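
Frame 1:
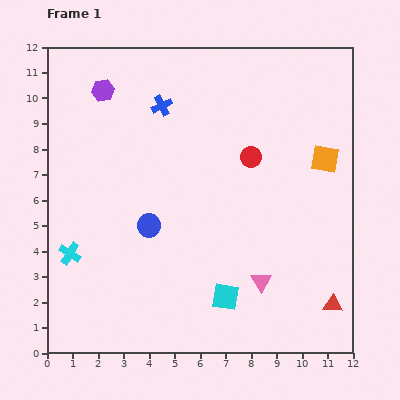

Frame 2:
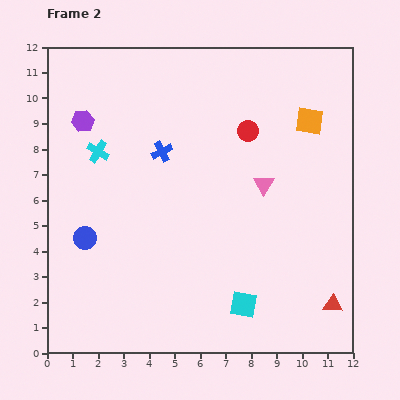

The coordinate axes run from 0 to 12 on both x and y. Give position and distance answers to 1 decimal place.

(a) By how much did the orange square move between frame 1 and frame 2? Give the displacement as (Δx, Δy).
(-0.6, 1.5)

The orange square was at (10.9, 7.6) in frame 1 and (10.3, 9.1) in frame 2.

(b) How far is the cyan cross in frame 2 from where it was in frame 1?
4.1

The cyan cross moved from (0.9, 3.9) to (2.0, 7.9), a distance of √(1.1² + 4.0²) ≈ 4.1.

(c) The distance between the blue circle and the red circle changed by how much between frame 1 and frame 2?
+2.9

Distance in frame 1: 4.8. Distance in frame 2: 7.7.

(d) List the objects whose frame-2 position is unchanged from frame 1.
the red triangle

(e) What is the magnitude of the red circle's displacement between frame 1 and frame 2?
1.0

The red circle moved from (8.0, 7.7) to (7.9, 8.7), a distance of √(0.1² + 1.0²) ≈ 1.0.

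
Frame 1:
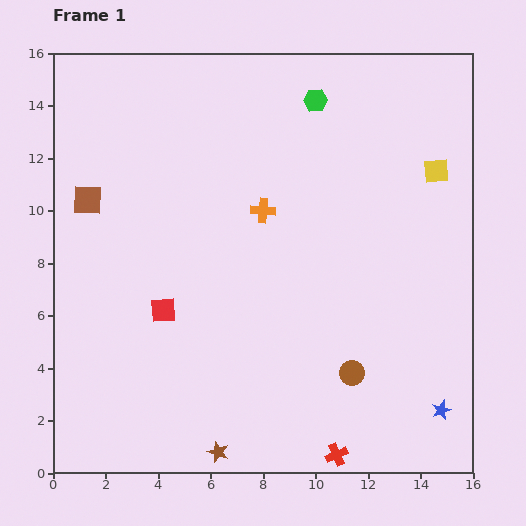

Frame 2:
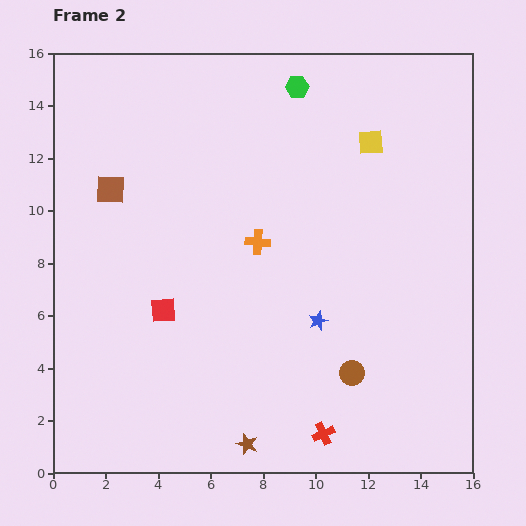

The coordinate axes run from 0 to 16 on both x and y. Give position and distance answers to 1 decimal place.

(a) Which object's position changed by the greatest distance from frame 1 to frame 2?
the blue star

(moved 5.8; next 2.7)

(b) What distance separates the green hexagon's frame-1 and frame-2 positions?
0.9

The green hexagon moved from (10.0, 14.2) to (9.3, 14.7), a distance of √(0.7² + 0.5²) ≈ 0.9.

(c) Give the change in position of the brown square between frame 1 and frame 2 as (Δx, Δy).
(0.9, 0.4)

The brown square was at (1.3, 10.4) in frame 1 and (2.2, 10.8) in frame 2.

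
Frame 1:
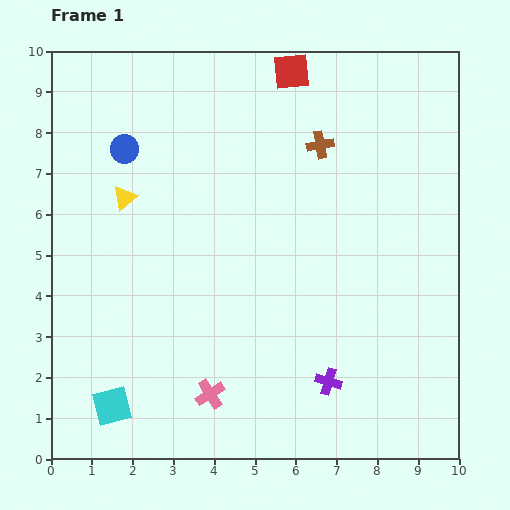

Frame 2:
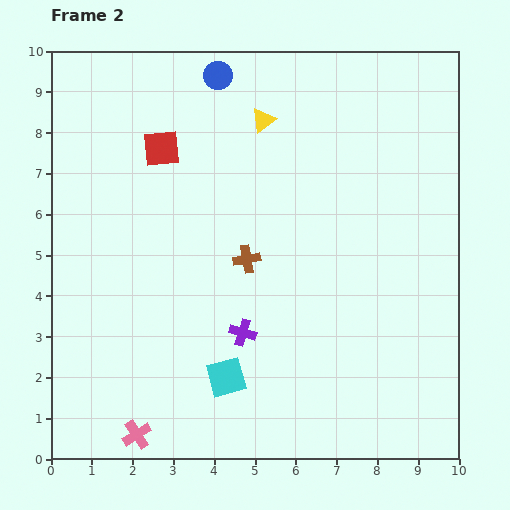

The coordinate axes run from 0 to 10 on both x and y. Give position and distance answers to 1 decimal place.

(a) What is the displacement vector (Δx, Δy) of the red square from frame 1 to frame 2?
(-3.2, -1.9)

The red square was at (5.9, 9.5) in frame 1 and (2.7, 7.6) in frame 2.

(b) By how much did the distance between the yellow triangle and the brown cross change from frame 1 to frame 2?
-1.6

Distance in frame 1: 5.0. Distance in frame 2: 3.4.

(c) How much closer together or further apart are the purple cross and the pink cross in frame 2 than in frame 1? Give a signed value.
+0.7

Distance in frame 1: 2.9. Distance in frame 2: 3.6.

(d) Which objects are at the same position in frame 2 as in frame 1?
none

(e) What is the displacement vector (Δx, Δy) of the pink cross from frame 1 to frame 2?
(-1.8, -1.0)

The pink cross was at (3.9, 1.6) in frame 1 and (2.1, 0.6) in frame 2.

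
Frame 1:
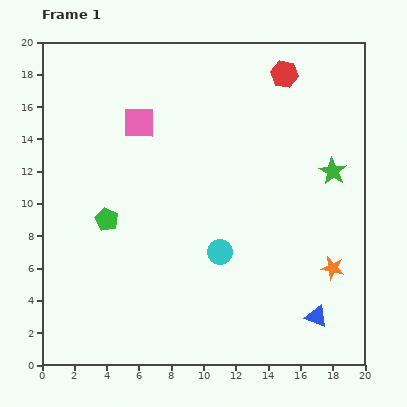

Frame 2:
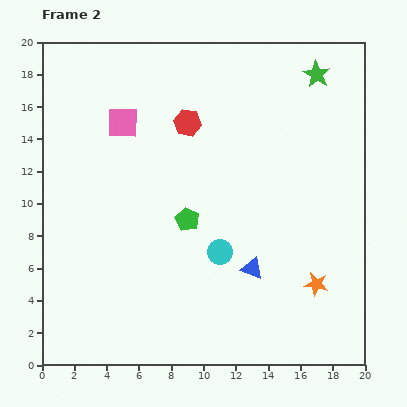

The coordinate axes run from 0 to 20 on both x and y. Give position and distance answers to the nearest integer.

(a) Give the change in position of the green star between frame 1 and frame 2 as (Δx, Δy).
(-1, 6)

The green star was at (18, 12) in frame 1 and (17, 18) in frame 2.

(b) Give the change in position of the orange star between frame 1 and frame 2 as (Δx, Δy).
(-1, -1)

The orange star was at (18, 6) in frame 1 and (17, 5) in frame 2.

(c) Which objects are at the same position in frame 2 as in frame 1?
the cyan circle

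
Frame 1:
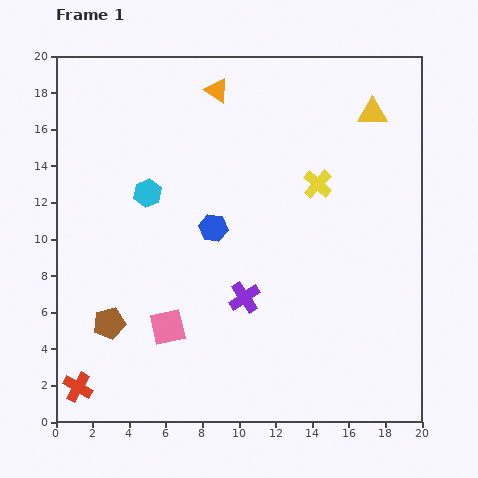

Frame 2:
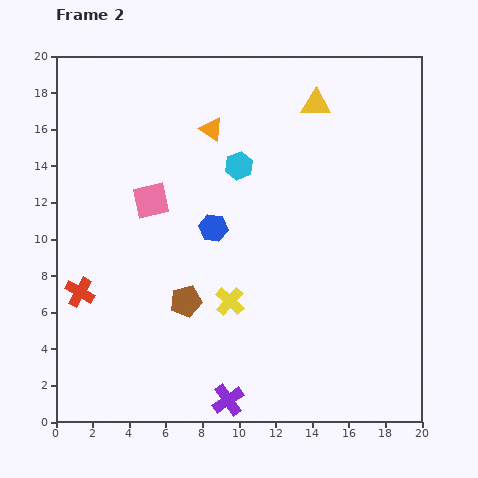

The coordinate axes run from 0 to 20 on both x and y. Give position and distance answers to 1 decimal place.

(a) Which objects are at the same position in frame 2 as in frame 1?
the blue hexagon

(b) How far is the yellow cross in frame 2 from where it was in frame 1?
8.0

The yellow cross moved from (14.3, 13.0) to (9.5, 6.6), a distance of √(4.8² + 6.4²) ≈ 8.0.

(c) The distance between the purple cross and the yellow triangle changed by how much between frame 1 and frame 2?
+4.6

Distance in frame 1: 12.3. Distance in frame 2: 16.9.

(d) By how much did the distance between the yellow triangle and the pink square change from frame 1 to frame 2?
-5.8

Distance in frame 1: 16.2. Distance in frame 2: 10.4.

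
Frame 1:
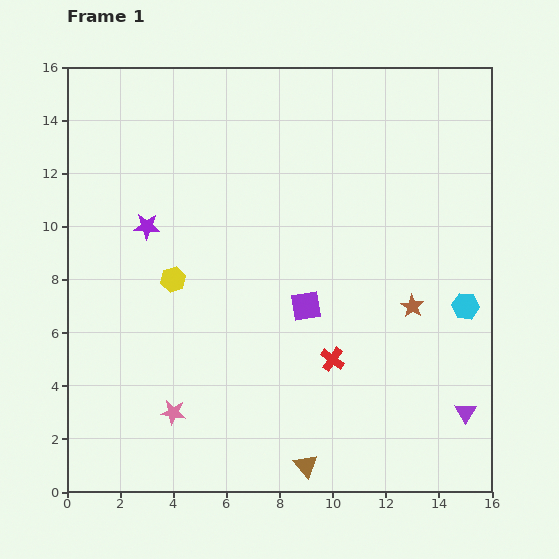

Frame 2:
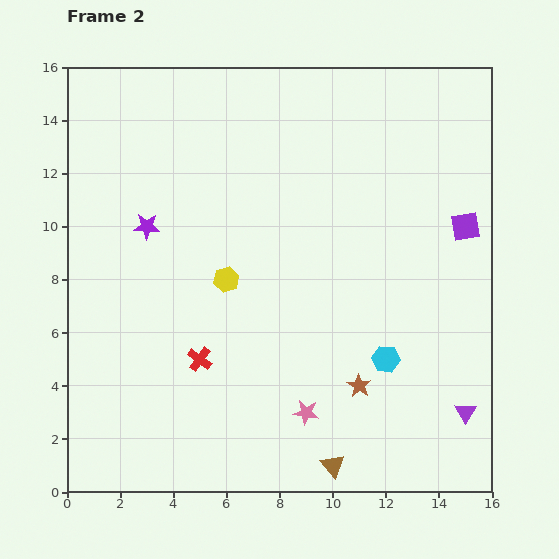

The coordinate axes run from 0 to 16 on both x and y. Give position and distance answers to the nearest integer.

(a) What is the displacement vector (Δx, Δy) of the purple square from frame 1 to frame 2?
(6, 3)

The purple square was at (9, 7) in frame 1 and (15, 10) in frame 2.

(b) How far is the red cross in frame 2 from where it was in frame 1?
5

The red cross moved from (10, 5) to (5, 5), a distance of √(5² + 0²) ≈ 5.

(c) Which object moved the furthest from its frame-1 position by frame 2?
the purple square

(moved 7; next 5)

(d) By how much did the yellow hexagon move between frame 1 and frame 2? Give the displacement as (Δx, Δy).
(2, 0)

The yellow hexagon was at (4, 8) in frame 1 and (6, 8) in frame 2.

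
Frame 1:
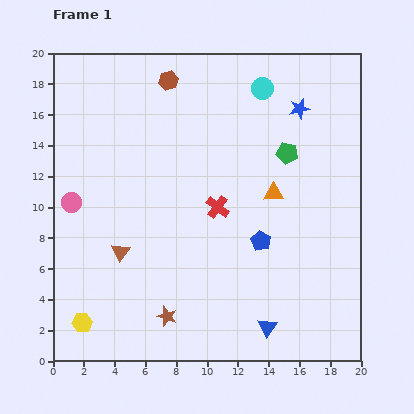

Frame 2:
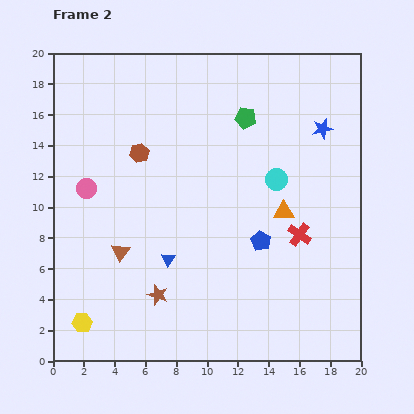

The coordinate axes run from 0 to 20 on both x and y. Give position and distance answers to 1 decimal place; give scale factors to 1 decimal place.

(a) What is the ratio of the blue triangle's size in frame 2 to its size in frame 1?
0.7×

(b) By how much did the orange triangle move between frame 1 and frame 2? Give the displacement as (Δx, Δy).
(0.7, -1.2)

The orange triangle was at (14.3, 10.9) in frame 1 and (15.0, 9.7) in frame 2.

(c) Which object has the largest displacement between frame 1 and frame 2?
the blue triangle

(moved 7.8; next 6.0)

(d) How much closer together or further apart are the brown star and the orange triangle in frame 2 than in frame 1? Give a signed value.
-0.8

Distance in frame 1: 10.6. Distance in frame 2: 9.8.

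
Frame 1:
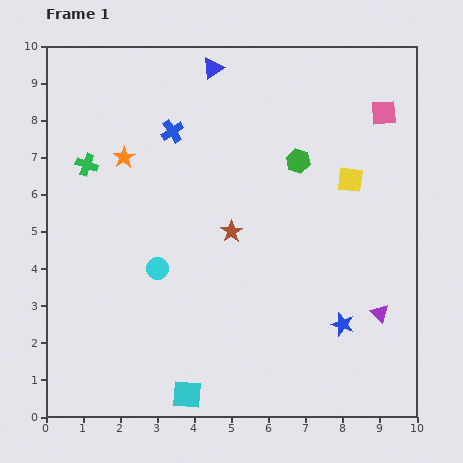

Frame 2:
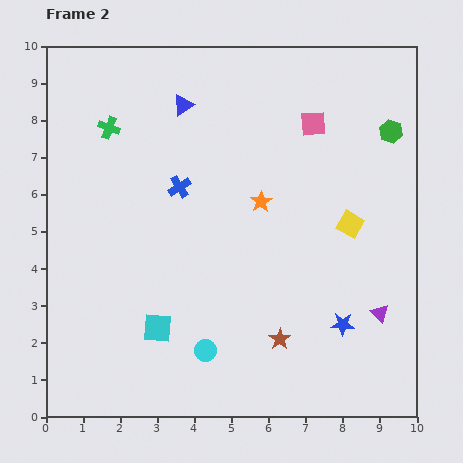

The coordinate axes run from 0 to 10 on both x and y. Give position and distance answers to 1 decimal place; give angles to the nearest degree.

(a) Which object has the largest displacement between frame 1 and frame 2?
the orange star

(moved 3.9; next 3.2)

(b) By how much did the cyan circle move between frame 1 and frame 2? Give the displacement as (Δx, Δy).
(1.3, -2.2)

The cyan circle was at (3.0, 4.0) in frame 1 and (4.3, 1.8) in frame 2.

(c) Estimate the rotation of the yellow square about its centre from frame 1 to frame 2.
23° clockwise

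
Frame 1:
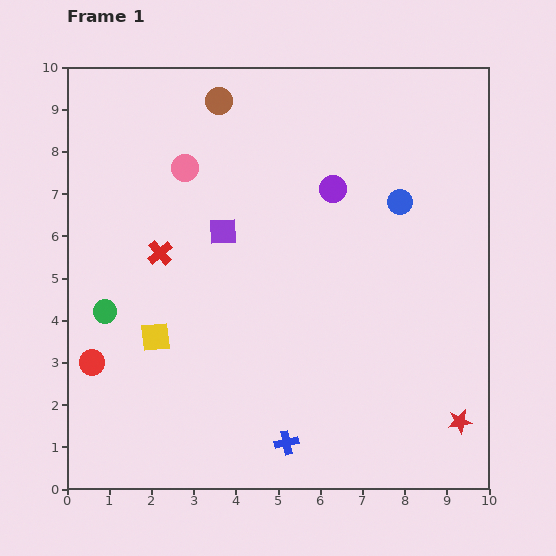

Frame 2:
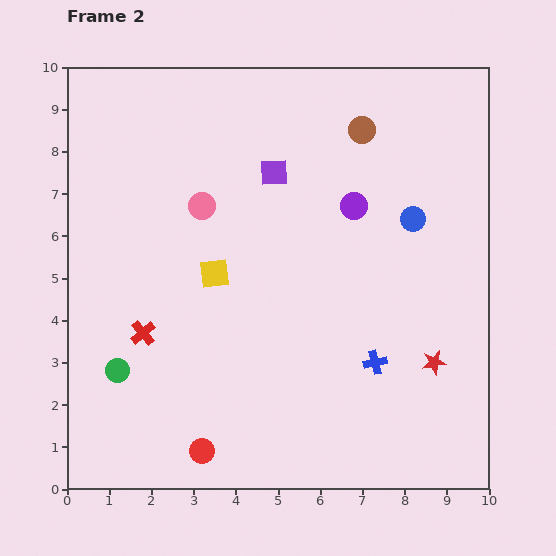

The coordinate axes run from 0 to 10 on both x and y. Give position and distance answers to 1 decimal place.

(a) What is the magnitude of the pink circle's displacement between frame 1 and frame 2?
1.0

The pink circle moved from (2.8, 7.6) to (3.2, 6.7), a distance of √(0.4² + 0.9²) ≈ 1.0.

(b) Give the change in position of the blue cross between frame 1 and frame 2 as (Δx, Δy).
(2.1, 1.9)

The blue cross was at (5.2, 1.1) in frame 1 and (7.3, 3.0) in frame 2.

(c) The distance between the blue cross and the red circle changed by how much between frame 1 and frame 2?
-0.4

Distance in frame 1: 5.0. Distance in frame 2: 4.6.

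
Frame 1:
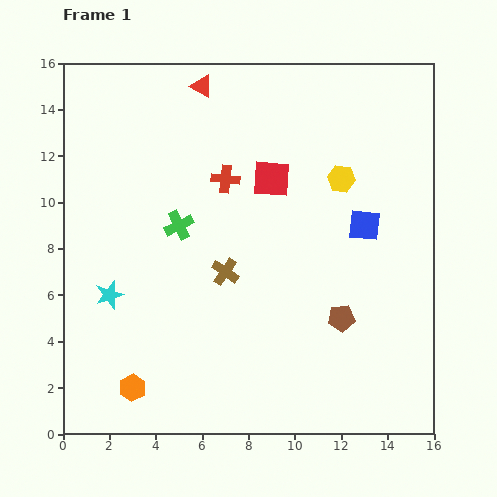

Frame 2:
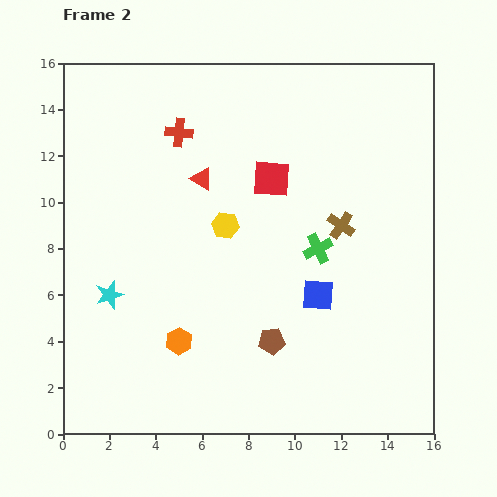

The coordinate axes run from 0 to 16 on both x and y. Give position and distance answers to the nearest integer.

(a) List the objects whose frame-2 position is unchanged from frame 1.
the red square, the cyan star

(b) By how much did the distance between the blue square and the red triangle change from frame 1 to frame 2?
-2

Distance in frame 1: 9. Distance in frame 2: 7.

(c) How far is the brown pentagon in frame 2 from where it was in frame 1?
3

The brown pentagon moved from (12, 5) to (9, 4), a distance of √(3² + 1²) ≈ 3.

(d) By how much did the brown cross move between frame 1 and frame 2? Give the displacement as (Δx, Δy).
(5, 2)

The brown cross was at (7, 7) in frame 1 and (12, 9) in frame 2.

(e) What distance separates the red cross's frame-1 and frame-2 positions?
3

The red cross moved from (7, 11) to (5, 13), a distance of √(2² + 2²) ≈ 3.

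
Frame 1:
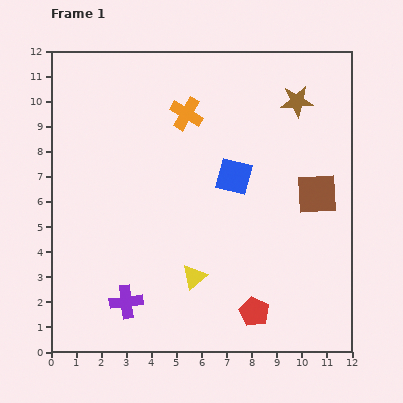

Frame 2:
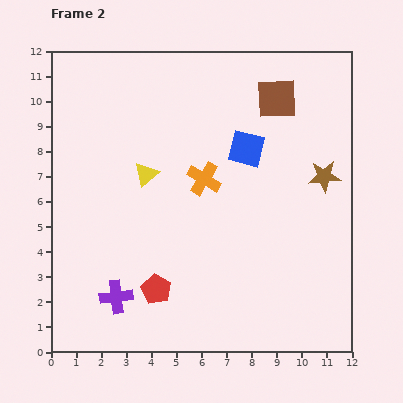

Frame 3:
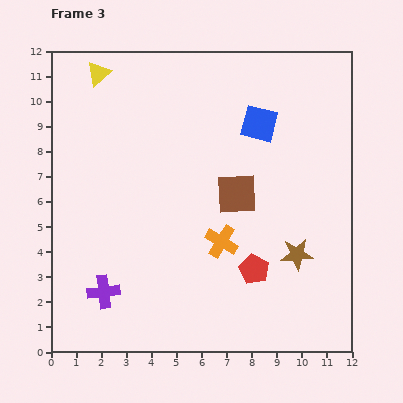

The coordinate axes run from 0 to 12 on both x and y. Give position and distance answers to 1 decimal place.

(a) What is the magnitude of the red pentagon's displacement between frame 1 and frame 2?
4.0

The red pentagon moved from (8.1, 1.6) to (4.2, 2.5), a distance of √(3.9² + 0.9²) ≈ 4.0.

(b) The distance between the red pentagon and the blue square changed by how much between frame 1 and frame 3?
+0.3

Distance in frame 1: 5.5. Distance in frame 3: 5.8.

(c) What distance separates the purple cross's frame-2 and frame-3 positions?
0.5

The purple cross moved from (2.6, 2.2) to (2.1, 2.4), a distance of √(0.5² + 0.2²) ≈ 0.5.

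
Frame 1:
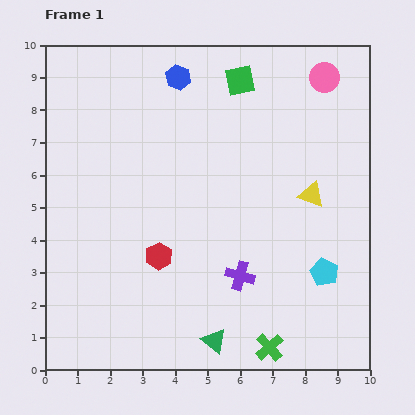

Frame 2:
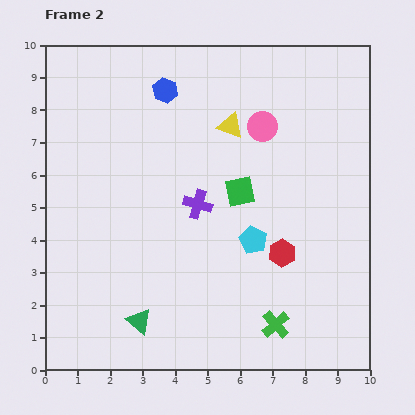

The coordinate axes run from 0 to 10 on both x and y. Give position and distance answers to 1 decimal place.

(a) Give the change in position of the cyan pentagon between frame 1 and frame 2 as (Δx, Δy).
(-2.2, 1.0)

The cyan pentagon was at (8.6, 3.0) in frame 1 and (6.4, 4.0) in frame 2.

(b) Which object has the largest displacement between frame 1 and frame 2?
the red hexagon

(moved 3.8; next 3.4)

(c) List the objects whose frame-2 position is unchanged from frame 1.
none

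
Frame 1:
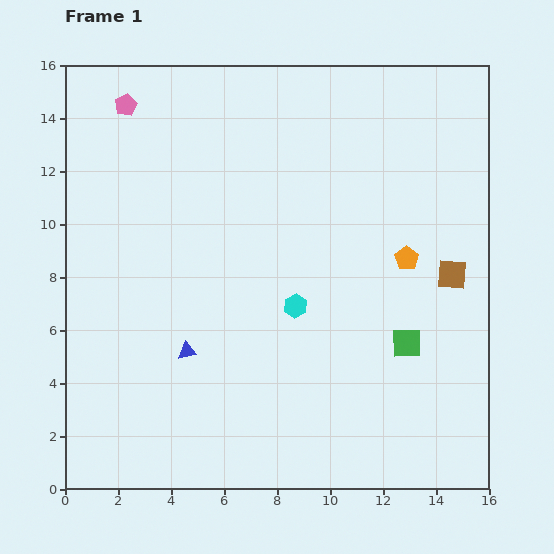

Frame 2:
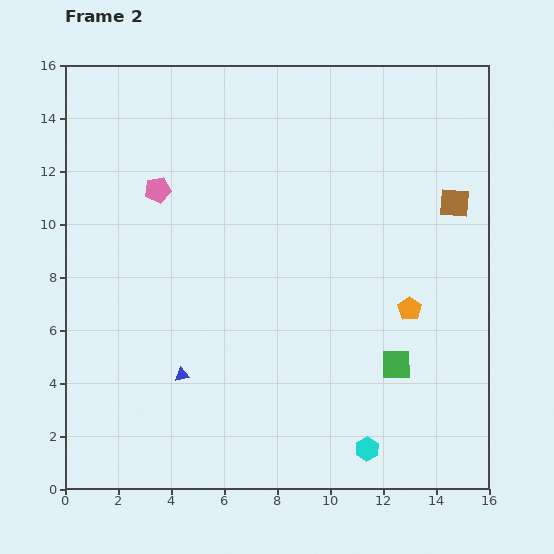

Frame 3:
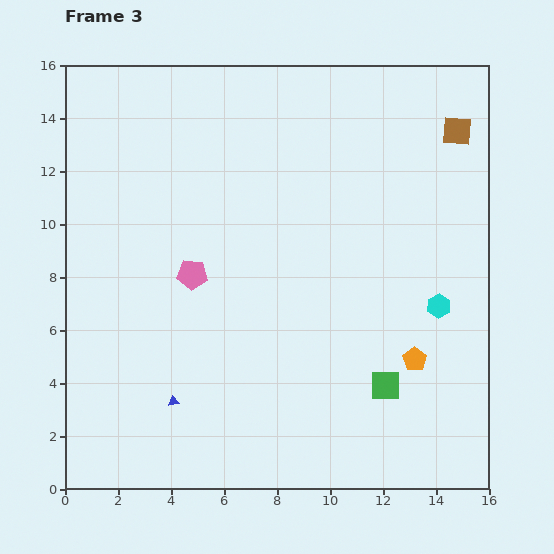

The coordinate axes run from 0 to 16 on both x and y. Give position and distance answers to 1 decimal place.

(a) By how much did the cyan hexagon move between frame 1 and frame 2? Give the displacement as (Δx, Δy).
(2.7, -5.4)

The cyan hexagon was at (8.7, 6.9) in frame 1 and (11.4, 1.5) in frame 2.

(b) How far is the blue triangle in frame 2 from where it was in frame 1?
0.9

The blue triangle moved from (4.6, 5.2) to (4.4, 4.3), a distance of √(0.2² + 0.9²) ≈ 0.9.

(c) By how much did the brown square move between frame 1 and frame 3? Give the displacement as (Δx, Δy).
(0.2, 5.4)

The brown square was at (14.6, 8.1) in frame 1 and (14.8, 13.5) in frame 3.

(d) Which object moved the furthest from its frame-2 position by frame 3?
the cyan hexagon

(moved 6.0; next 3.5)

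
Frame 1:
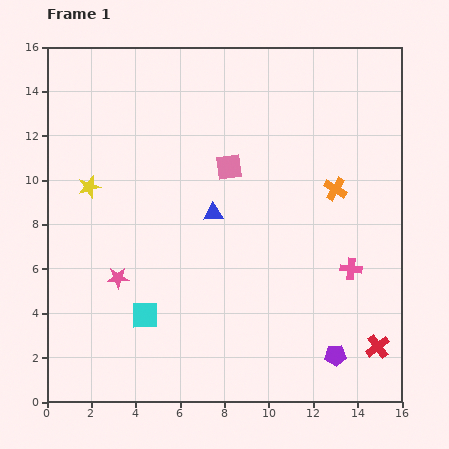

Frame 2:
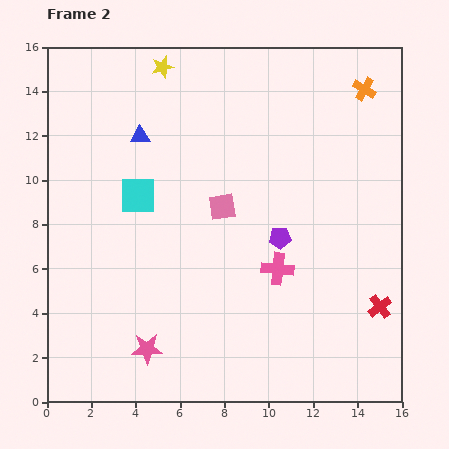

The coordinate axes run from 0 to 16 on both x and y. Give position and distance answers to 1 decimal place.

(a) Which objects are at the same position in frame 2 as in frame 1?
none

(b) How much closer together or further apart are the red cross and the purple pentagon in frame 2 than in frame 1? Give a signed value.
+3.6

Distance in frame 1: 1.9. Distance in frame 2: 5.5.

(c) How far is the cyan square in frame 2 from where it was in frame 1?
5.4

The cyan square moved from (4.4, 3.9) to (4.1, 9.3), a distance of √(0.3² + 5.4²) ≈ 5.4.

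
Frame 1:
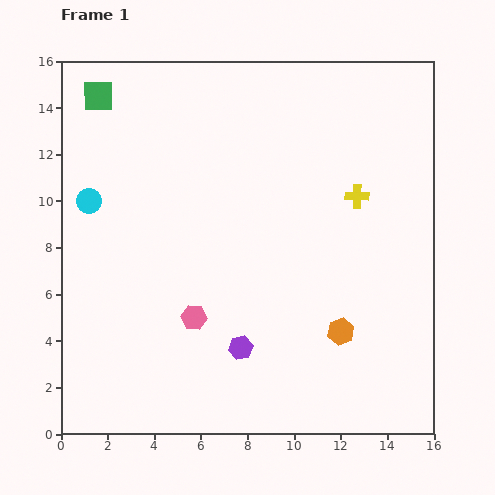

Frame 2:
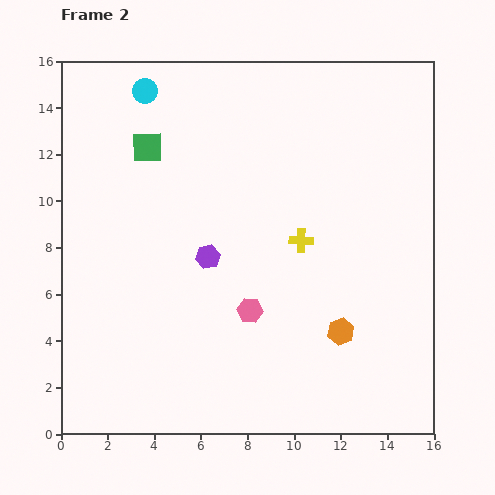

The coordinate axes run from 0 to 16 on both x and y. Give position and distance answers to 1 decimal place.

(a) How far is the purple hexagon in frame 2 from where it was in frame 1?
4.1

The purple hexagon moved from (7.7, 3.7) to (6.3, 7.6), a distance of √(1.4² + 3.9²) ≈ 4.1.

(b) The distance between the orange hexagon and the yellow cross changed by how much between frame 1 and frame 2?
-1.5

Distance in frame 1: 5.8. Distance in frame 2: 4.3.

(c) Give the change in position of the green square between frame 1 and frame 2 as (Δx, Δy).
(2.1, -2.2)

The green square was at (1.6, 14.5) in frame 1 and (3.7, 12.3) in frame 2.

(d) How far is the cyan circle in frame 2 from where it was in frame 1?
5.3

The cyan circle moved from (1.2, 10.0) to (3.6, 14.7), a distance of √(2.4² + 4.7²) ≈ 5.3.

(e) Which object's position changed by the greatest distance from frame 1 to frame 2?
the cyan circle

(moved 5.3; next 4.1)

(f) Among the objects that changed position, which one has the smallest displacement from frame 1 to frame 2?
the pink hexagon

(moved 2.4)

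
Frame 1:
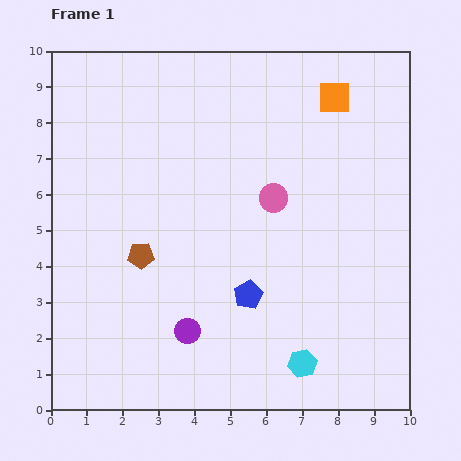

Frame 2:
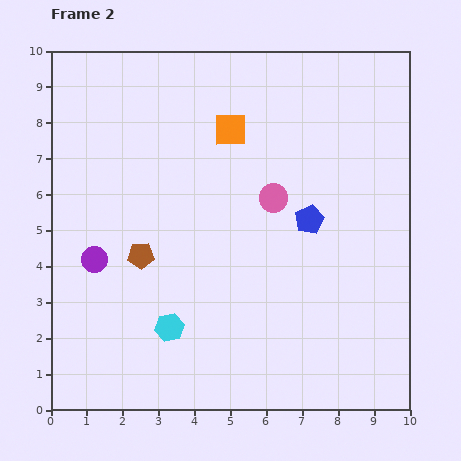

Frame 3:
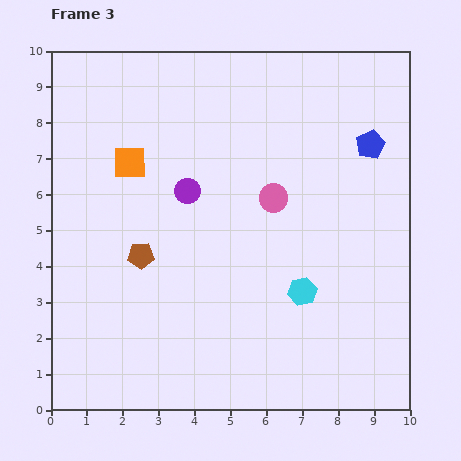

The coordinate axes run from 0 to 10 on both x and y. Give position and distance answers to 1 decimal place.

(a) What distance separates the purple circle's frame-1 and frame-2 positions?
3.3

The purple circle moved from (3.8, 2.2) to (1.2, 4.2), a distance of √(2.6² + 2.0²) ≈ 3.3.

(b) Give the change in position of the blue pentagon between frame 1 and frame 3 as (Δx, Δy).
(3.4, 4.2)

The blue pentagon was at (5.5, 3.2) in frame 1 and (8.9, 7.4) in frame 3.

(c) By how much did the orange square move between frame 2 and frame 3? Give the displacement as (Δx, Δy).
(-2.8, -0.9)

The orange square was at (5.0, 7.8) in frame 2 and (2.2, 6.9) in frame 3.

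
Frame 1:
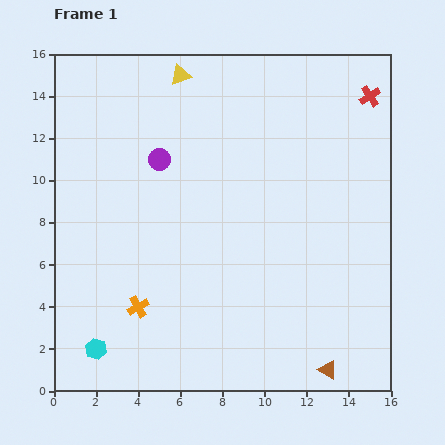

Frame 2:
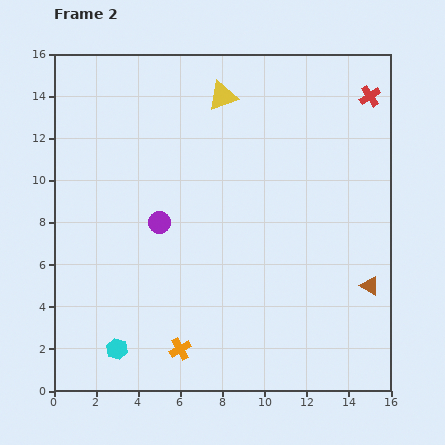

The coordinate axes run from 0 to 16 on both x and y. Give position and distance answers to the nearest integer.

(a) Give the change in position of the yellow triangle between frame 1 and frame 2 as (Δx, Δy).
(2, -1)

The yellow triangle was at (6, 15) in frame 1 and (8, 14) in frame 2.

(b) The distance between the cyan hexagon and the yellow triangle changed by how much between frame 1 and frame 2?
-1

Distance in frame 1: 14. Distance in frame 2: 13.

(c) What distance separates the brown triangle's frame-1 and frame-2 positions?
4

The brown triangle moved from (13, 1) to (15, 5), a distance of √(2² + 4²) ≈ 4.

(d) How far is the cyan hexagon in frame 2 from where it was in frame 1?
1

The cyan hexagon moved from (2, 2) to (3, 2), a distance of √(1² + 0²) ≈ 1.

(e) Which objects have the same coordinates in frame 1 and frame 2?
the red cross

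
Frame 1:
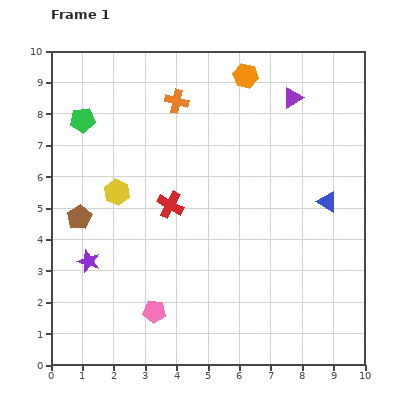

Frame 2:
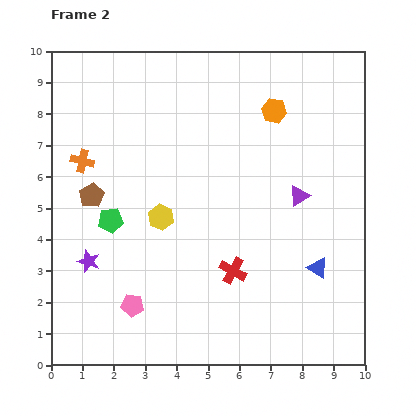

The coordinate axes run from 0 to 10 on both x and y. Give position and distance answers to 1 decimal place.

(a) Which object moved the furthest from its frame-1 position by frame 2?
the orange cross

(moved 3.6; next 3.3)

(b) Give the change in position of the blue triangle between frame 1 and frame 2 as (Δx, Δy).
(-0.3, -2.1)

The blue triangle was at (8.8, 5.2) in frame 1 and (8.5, 3.1) in frame 2.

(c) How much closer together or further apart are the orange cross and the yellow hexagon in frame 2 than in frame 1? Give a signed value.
-0.4

Distance in frame 1: 3.5. Distance in frame 2: 3.1.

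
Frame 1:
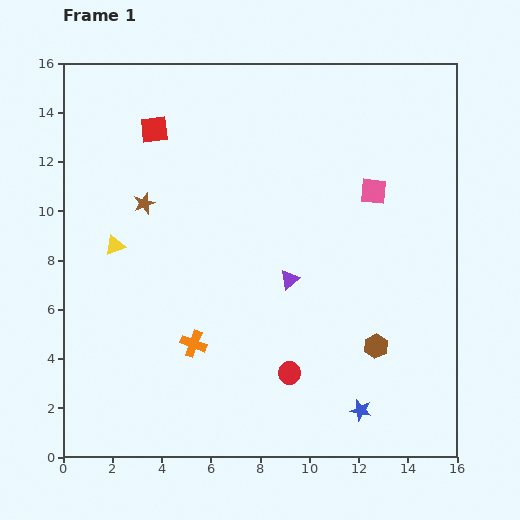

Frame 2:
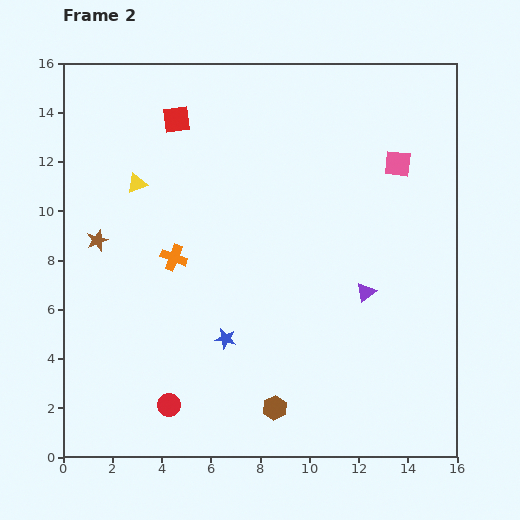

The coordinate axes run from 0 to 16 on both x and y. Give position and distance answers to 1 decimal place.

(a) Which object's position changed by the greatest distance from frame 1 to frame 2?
the blue star

(moved 6.2; next 5.1)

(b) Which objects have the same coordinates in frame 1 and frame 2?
none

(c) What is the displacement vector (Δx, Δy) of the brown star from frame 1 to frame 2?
(-1.9, -1.5)

The brown star was at (3.3, 10.3) in frame 1 and (1.4, 8.8) in frame 2.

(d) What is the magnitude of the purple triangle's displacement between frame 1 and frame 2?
3.1

The purple triangle moved from (9.2, 7.2) to (12.3, 6.7), a distance of √(3.1² + 0.5²) ≈ 3.1.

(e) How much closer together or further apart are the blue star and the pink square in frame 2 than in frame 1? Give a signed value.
+1.1

Distance in frame 1: 8.9. Distance in frame 2: 10.0.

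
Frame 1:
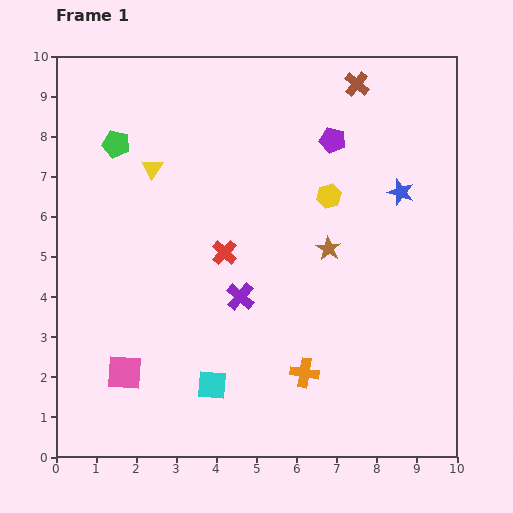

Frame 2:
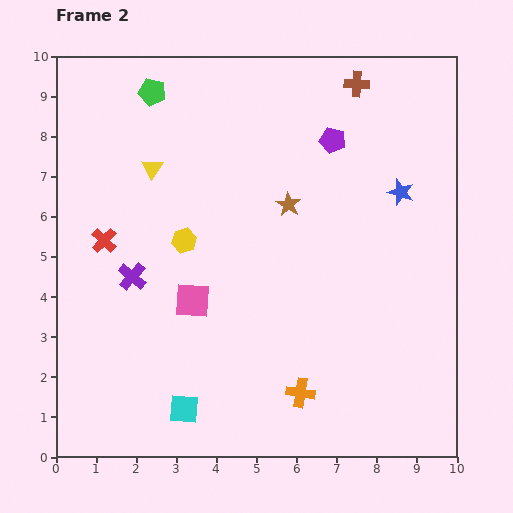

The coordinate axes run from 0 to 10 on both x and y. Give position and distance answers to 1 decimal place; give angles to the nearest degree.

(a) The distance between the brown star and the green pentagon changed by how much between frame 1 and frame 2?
-1.5

Distance in frame 1: 5.9. Distance in frame 2: 4.4.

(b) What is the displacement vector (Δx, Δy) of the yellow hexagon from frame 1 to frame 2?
(-3.6, -1.1)

The yellow hexagon was at (6.8, 6.5) in frame 1 and (3.2, 5.4) in frame 2.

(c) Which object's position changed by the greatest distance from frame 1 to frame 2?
the yellow hexagon

(moved 3.8; next 3.0)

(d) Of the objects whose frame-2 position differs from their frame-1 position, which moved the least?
the orange cross

(moved 0.5)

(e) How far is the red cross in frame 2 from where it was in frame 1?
3.0

The red cross moved from (4.2, 5.1) to (1.2, 5.4), a distance of √(3.0² + 0.3²) ≈ 3.0.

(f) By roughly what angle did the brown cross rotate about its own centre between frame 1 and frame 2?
36° counter-clockwise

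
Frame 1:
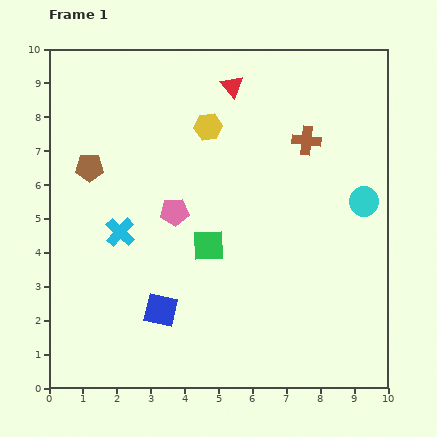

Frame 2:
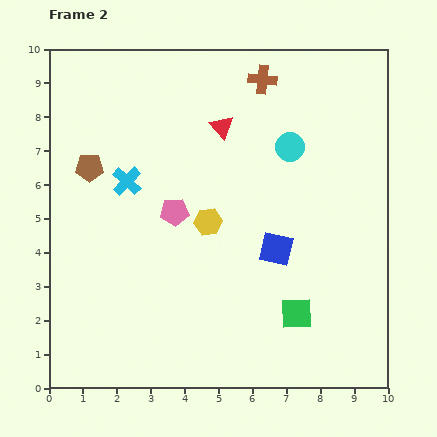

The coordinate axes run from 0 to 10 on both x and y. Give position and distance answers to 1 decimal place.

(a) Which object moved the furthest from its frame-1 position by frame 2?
the blue square

(moved 3.8; next 3.3)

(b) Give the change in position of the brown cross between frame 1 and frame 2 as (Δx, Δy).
(-1.3, 1.8)

The brown cross was at (7.6, 7.3) in frame 1 and (6.3, 9.1) in frame 2.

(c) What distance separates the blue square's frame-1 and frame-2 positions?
3.8

The blue square moved from (3.3, 2.3) to (6.7, 4.1), a distance of √(3.4² + 1.8²) ≈ 3.8.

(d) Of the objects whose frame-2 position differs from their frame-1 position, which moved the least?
the red triangle

(moved 1.2)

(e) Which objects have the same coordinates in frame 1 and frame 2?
the brown pentagon, the pink pentagon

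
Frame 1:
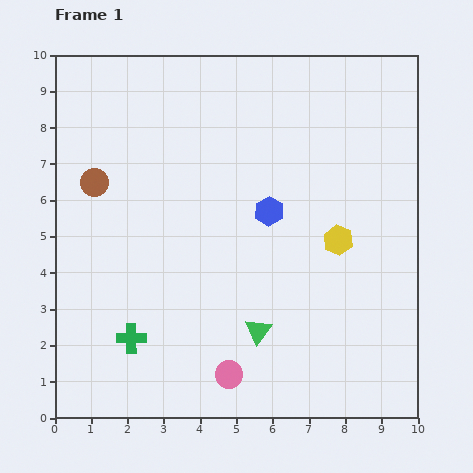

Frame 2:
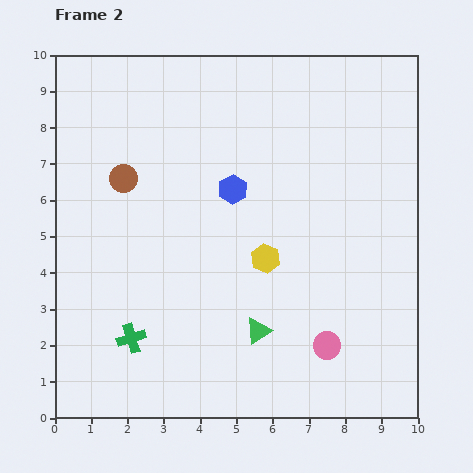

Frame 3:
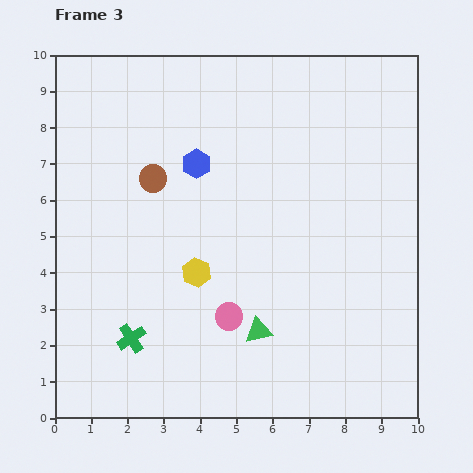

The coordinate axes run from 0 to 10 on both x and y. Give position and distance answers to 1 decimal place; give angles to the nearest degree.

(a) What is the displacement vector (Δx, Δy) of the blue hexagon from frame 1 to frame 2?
(-1.0, 0.6)

The blue hexagon was at (5.9, 5.7) in frame 1 and (4.9, 6.3) in frame 2.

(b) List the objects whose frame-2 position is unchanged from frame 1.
the green triangle, the green cross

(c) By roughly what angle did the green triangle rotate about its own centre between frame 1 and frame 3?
41° clockwise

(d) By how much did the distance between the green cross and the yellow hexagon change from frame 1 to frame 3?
-3.8

Distance in frame 1: 6.3. Distance in frame 3: 2.5.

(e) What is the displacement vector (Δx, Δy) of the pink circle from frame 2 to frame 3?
(-2.7, 0.8)

The pink circle was at (7.5, 2.0) in frame 2 and (4.8, 2.8) in frame 3.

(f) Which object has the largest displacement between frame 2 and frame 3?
the pink circle

(moved 2.8; next 1.9)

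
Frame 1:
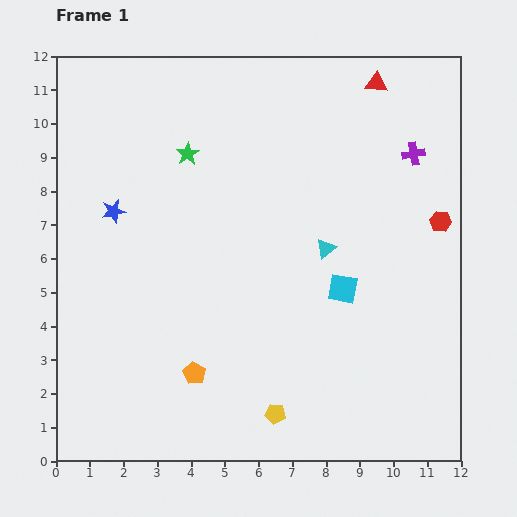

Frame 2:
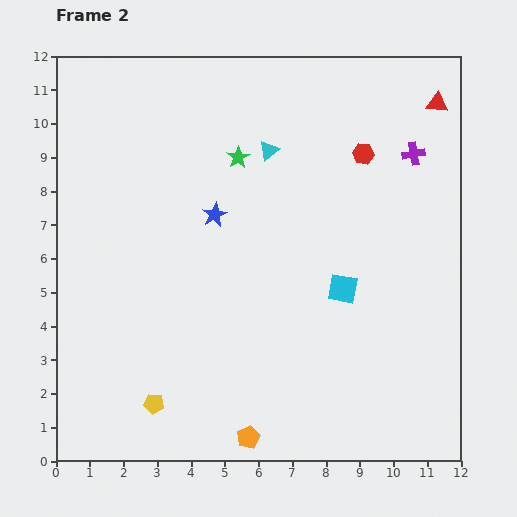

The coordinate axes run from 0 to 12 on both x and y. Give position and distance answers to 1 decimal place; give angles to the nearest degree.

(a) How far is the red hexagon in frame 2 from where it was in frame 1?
3.0

The red hexagon moved from (11.4, 7.1) to (9.1, 9.1), a distance of √(2.3² + 2.0²) ≈ 3.0.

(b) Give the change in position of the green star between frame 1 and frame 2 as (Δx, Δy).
(1.5, -0.1)

The green star was at (3.9, 9.1) in frame 1 and (5.4, 9.0) in frame 2.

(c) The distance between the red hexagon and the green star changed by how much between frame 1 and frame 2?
-4.1

Distance in frame 1: 7.8. Distance in frame 2: 3.7.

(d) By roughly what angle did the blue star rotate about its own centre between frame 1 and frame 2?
16° counter-clockwise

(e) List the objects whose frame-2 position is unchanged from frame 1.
the cyan square, the purple cross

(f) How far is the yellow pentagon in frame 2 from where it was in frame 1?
3.6

The yellow pentagon moved from (6.5, 1.4) to (2.9, 1.7), a distance of √(3.6² + 0.3²) ≈ 3.6.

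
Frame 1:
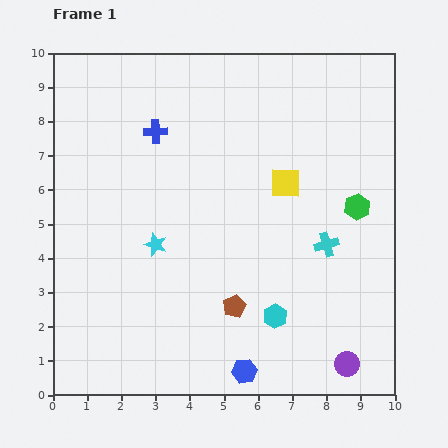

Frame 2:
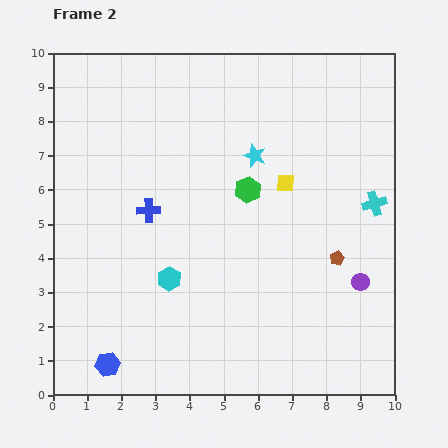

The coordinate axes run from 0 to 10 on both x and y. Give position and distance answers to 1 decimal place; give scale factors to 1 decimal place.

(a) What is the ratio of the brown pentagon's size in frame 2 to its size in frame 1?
0.6×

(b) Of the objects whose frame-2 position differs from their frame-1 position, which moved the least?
the cyan cross

(moved 1.8)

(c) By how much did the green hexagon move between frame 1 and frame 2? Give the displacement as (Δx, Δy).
(-3.2, 0.5)

The green hexagon was at (8.9, 5.5) in frame 1 and (5.7, 6.0) in frame 2.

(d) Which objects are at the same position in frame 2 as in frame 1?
the yellow square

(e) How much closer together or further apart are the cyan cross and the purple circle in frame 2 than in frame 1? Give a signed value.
-1.3

Distance in frame 1: 3.6. Distance in frame 2: 2.3.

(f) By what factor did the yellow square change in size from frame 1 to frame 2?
0.6×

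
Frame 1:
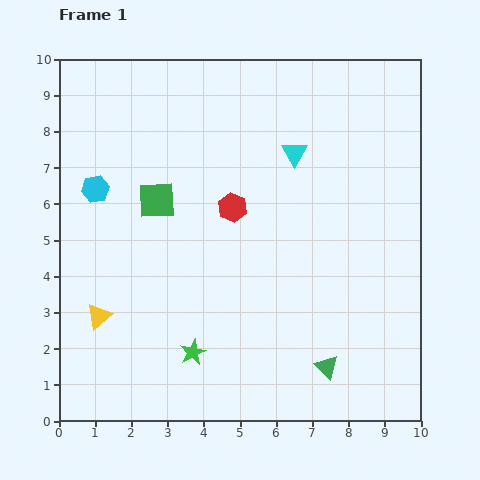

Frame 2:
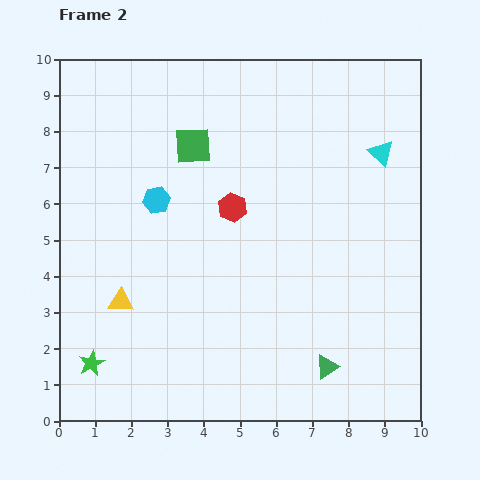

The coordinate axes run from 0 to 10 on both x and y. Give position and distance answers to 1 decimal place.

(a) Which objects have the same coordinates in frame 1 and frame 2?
the red hexagon, the green triangle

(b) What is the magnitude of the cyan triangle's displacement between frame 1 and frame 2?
2.4

The cyan triangle moved from (6.5, 7.4) to (8.9, 7.4), a distance of √(2.4² + 0.0²) ≈ 2.4.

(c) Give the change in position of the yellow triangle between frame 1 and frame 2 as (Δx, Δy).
(0.6, 0.4)

The yellow triangle was at (1.1, 2.9) in frame 1 and (1.7, 3.3) in frame 2.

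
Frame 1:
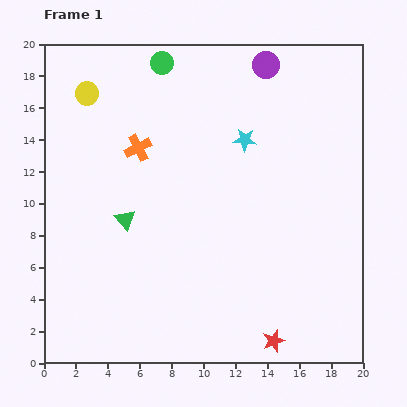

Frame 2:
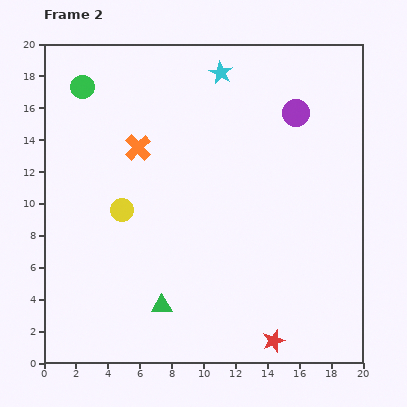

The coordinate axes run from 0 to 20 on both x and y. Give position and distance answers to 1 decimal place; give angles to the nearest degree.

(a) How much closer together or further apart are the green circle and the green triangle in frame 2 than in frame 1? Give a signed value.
+4.5

Distance in frame 1: 10.1. Distance in frame 2: 14.6.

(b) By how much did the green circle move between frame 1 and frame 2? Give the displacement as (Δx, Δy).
(-5.0, -1.5)

The green circle was at (7.4, 18.8) in frame 1 and (2.4, 17.3) in frame 2.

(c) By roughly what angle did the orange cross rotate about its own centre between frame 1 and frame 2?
17° counter-clockwise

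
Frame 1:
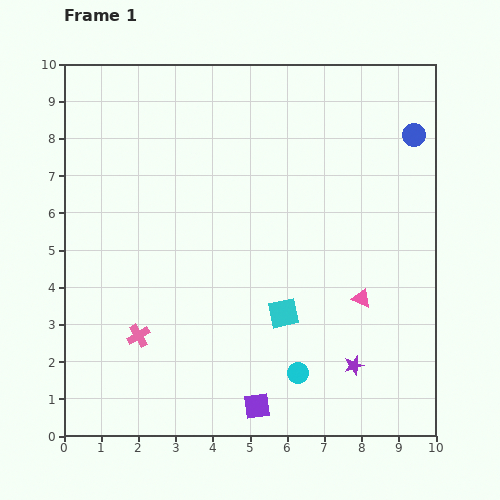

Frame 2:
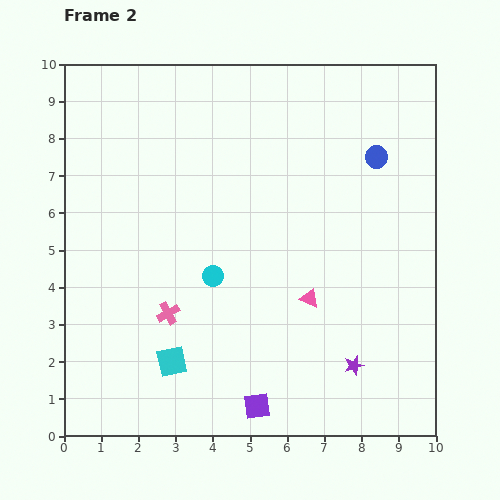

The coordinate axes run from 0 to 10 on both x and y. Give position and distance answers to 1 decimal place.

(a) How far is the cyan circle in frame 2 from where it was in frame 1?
3.5

The cyan circle moved from (6.3, 1.7) to (4.0, 4.3), a distance of √(2.3² + 2.6²) ≈ 3.5.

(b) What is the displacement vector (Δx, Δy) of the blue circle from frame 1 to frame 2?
(-1.0, -0.6)

The blue circle was at (9.4, 8.1) in frame 1 and (8.4, 7.5) in frame 2.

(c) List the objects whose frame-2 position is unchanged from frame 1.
the purple star, the purple square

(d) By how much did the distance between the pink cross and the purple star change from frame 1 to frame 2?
-0.7

Distance in frame 1: 5.9. Distance in frame 2: 5.2.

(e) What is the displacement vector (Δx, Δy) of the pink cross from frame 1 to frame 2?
(0.8, 0.6)

The pink cross was at (2.0, 2.7) in frame 1 and (2.8, 3.3) in frame 2.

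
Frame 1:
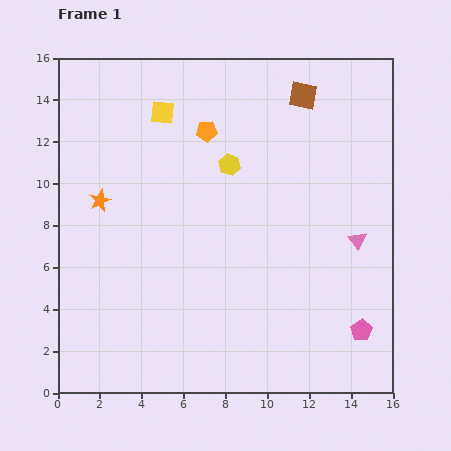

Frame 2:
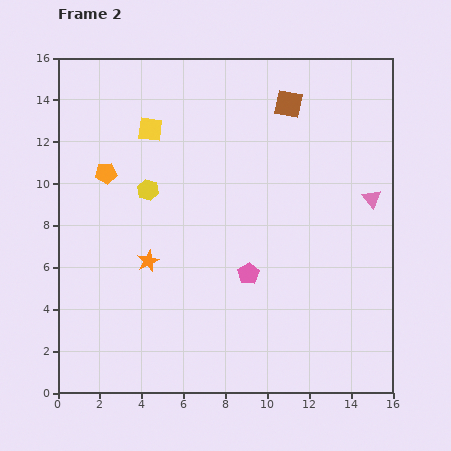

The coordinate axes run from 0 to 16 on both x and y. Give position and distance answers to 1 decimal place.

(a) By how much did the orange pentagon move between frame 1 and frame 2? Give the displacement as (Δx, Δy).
(-4.8, -2.0)

The orange pentagon was at (7.1, 12.5) in frame 1 and (2.3, 10.5) in frame 2.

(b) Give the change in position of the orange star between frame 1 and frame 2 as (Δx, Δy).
(2.3, -2.9)

The orange star was at (2.0, 9.2) in frame 1 and (4.3, 6.3) in frame 2.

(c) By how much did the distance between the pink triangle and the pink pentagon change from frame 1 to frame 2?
+2.6

Distance in frame 1: 4.3. Distance in frame 2: 6.9.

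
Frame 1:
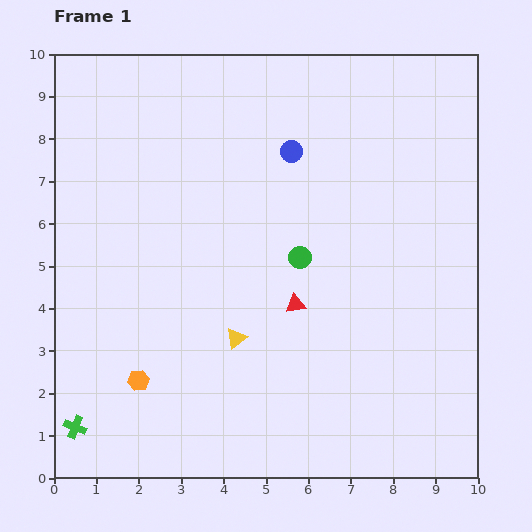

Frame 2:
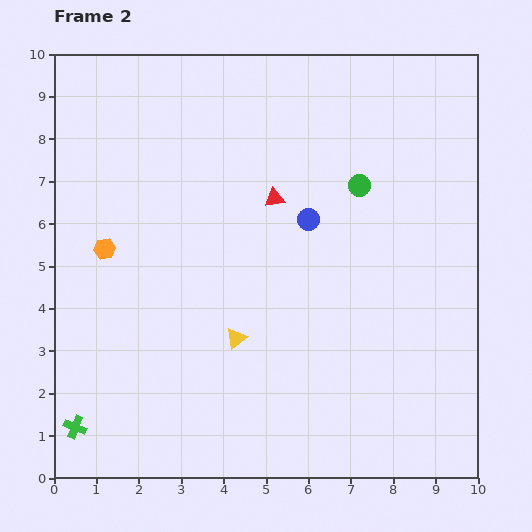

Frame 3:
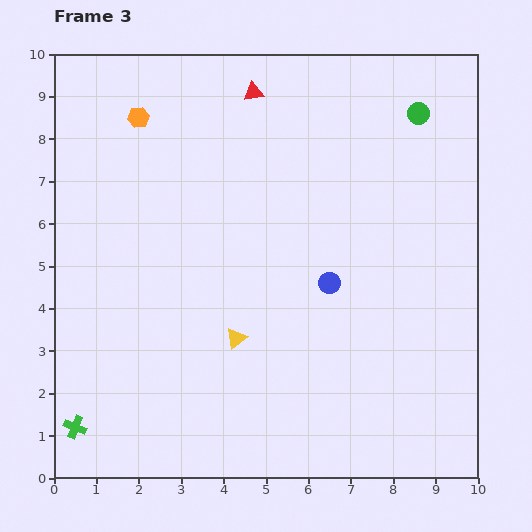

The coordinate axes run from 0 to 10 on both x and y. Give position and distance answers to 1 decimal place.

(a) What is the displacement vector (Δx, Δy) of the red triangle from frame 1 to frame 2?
(-0.5, 2.5)

The red triangle was at (5.7, 4.1) in frame 1 and (5.2, 6.6) in frame 2.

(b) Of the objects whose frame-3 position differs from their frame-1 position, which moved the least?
the blue circle

(moved 3.2)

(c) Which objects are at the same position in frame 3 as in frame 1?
the yellow triangle, the green cross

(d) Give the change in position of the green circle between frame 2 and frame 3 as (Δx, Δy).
(1.4, 1.7)

The green circle was at (7.2, 6.9) in frame 2 and (8.6, 8.6) in frame 3.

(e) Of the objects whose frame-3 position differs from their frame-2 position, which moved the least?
the blue circle

(moved 1.6)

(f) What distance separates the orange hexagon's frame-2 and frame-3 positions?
3.2

The orange hexagon moved from (1.2, 5.4) to (2.0, 8.5), a distance of √(0.8² + 3.1²) ≈ 3.2.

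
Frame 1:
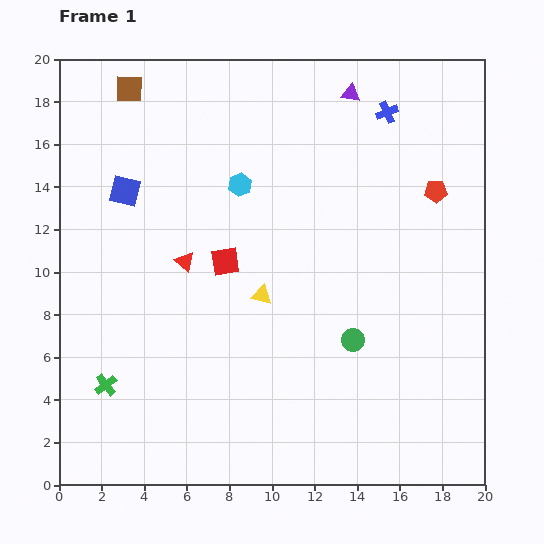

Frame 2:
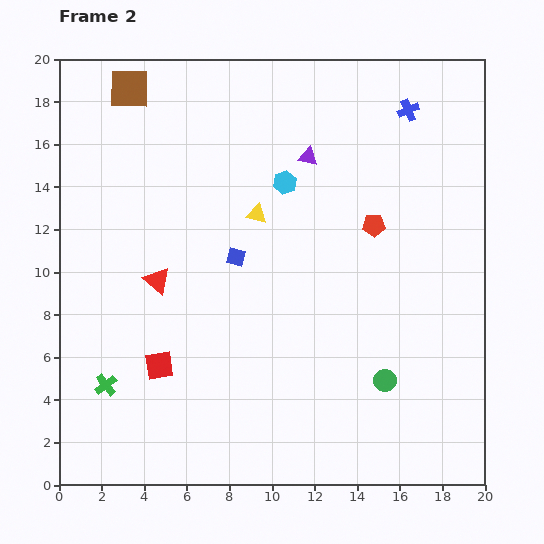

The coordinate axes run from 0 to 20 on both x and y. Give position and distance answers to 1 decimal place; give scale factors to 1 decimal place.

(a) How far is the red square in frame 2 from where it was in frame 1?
5.8

The red square moved from (7.8, 10.5) to (4.7, 5.6), a distance of √(3.1² + 4.9²) ≈ 5.8.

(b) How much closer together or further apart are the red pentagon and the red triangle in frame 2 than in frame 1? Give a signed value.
-1.8

Distance in frame 1: 12.3. Distance in frame 2: 10.5.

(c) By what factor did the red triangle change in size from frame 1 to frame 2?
1.3×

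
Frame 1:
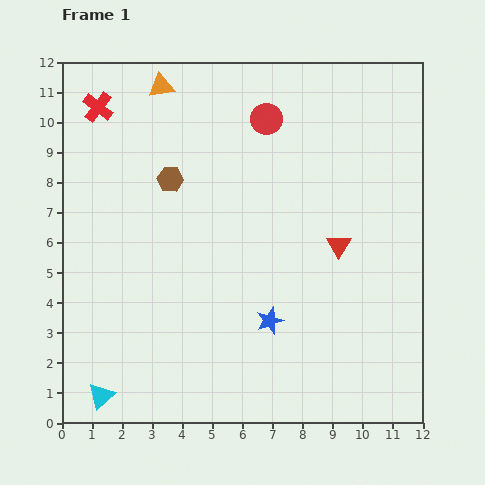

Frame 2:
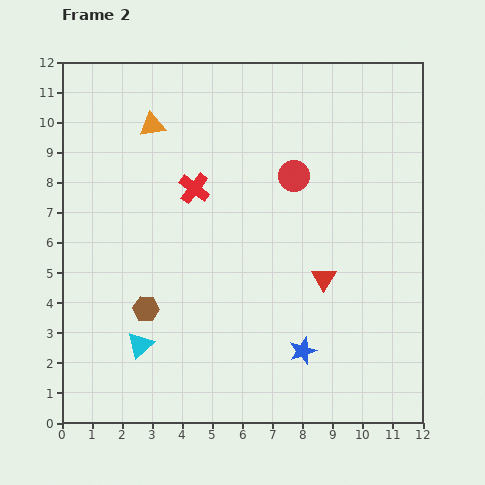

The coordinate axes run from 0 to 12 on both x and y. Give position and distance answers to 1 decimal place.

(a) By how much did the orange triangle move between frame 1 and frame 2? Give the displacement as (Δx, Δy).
(-0.3, -1.3)

The orange triangle was at (3.3, 11.2) in frame 1 and (3.0, 9.9) in frame 2.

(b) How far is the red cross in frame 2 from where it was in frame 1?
4.2

The red cross moved from (1.2, 10.5) to (4.4, 7.8), a distance of √(3.2² + 2.7²) ≈ 4.2.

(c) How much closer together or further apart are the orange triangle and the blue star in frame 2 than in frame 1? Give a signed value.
+0.4

Distance in frame 1: 8.6. Distance in frame 2: 9.0.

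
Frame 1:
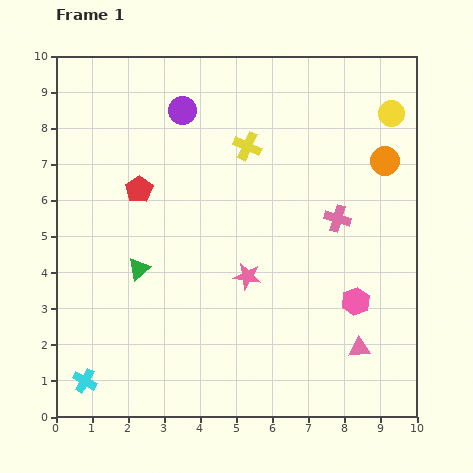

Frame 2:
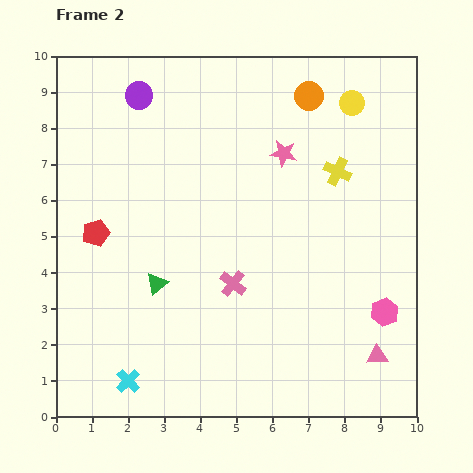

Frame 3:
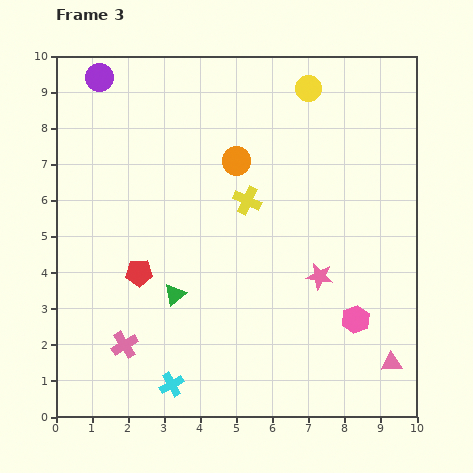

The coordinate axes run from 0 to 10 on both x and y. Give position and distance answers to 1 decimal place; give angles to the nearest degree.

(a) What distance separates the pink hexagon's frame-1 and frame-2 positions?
0.9

The pink hexagon moved from (8.3, 3.2) to (9.1, 2.9), a distance of √(0.8² + 0.3²) ≈ 0.9.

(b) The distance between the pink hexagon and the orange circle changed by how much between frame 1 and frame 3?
+1.5

Distance in frame 1: 4.0. Distance in frame 3: 5.5.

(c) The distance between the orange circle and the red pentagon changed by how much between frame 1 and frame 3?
-2.7

Distance in frame 1: 6.8. Distance in frame 3: 4.1.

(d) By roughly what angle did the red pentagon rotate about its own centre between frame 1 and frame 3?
31° clockwise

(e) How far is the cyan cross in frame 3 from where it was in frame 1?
2.4

The cyan cross moved from (0.8, 1.0) to (3.2, 0.9), a distance of √(2.4² + 0.1²) ≈ 2.4.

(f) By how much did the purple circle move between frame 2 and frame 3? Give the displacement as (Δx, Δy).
(-1.1, 0.5)

The purple circle was at (2.3, 8.9) in frame 2 and (1.2, 9.4) in frame 3.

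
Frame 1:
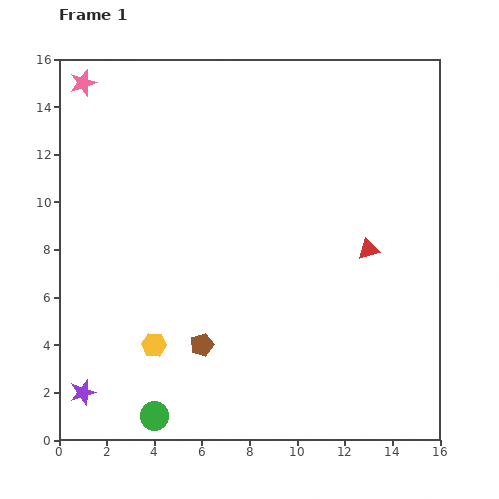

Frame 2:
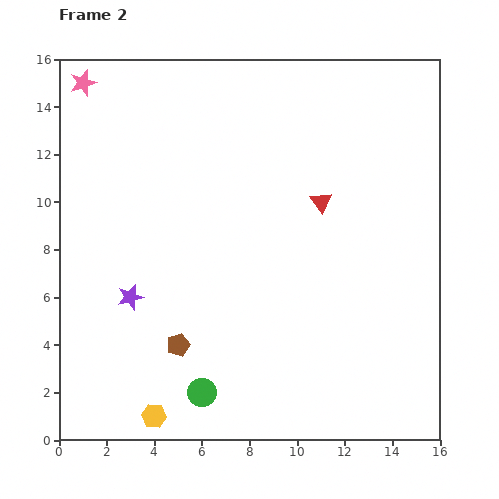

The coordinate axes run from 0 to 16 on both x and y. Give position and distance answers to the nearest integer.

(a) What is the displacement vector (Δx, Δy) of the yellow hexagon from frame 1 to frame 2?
(0, -3)

The yellow hexagon was at (4, 4) in frame 1 and (4, 1) in frame 2.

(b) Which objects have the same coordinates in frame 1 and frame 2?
the pink star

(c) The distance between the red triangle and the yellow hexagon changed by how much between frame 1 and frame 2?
+1

Distance in frame 1: 10. Distance in frame 2: 11.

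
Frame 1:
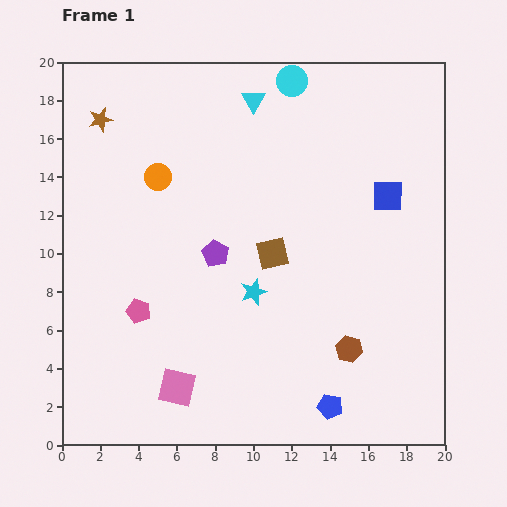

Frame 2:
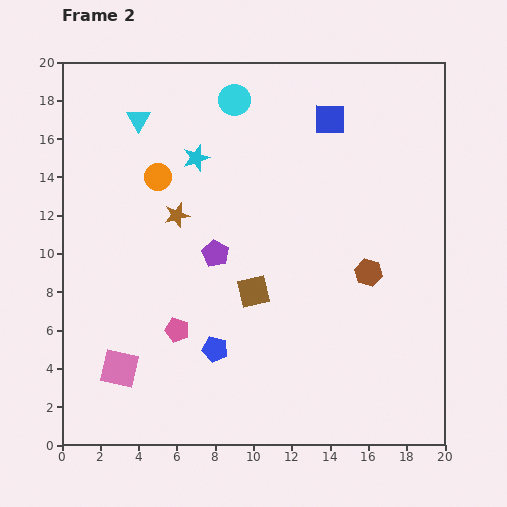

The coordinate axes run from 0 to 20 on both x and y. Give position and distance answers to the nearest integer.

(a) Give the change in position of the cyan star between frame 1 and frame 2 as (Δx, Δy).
(-3, 7)

The cyan star was at (10, 8) in frame 1 and (7, 15) in frame 2.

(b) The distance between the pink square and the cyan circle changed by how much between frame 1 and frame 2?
-2

Distance in frame 1: 17. Distance in frame 2: 15.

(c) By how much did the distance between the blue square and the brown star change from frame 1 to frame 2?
-7

Distance in frame 1: 16. Distance in frame 2: 9.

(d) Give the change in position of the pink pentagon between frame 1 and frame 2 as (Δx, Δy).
(2, -1)

The pink pentagon was at (4, 7) in frame 1 and (6, 6) in frame 2.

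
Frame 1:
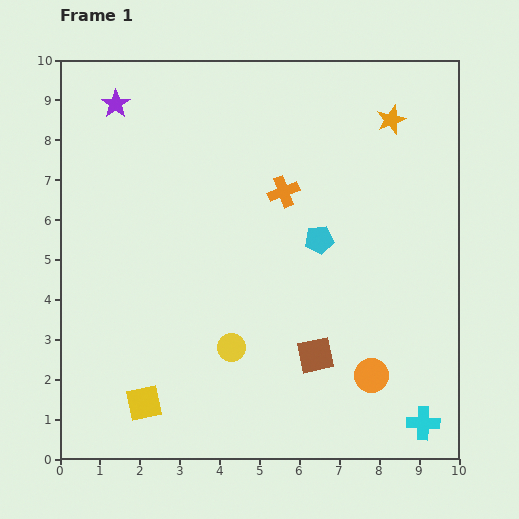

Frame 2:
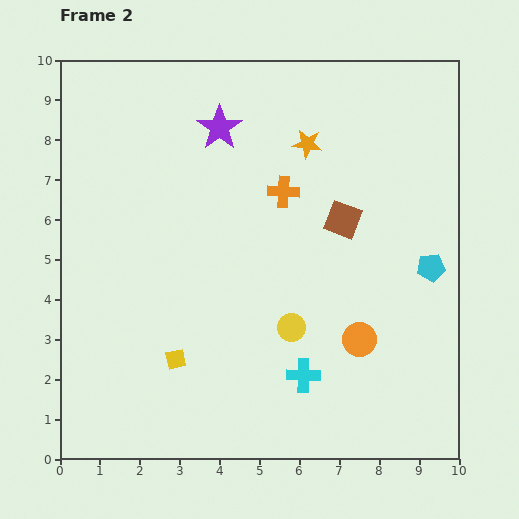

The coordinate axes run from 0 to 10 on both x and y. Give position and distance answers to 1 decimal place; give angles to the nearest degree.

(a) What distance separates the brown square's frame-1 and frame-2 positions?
3.5

The brown square moved from (6.4, 2.6) to (7.1, 6.0), a distance of √(0.7² + 3.4²) ≈ 3.5.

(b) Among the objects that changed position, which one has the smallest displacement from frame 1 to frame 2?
the orange circle

(moved 0.9)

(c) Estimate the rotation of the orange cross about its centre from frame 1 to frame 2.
25° clockwise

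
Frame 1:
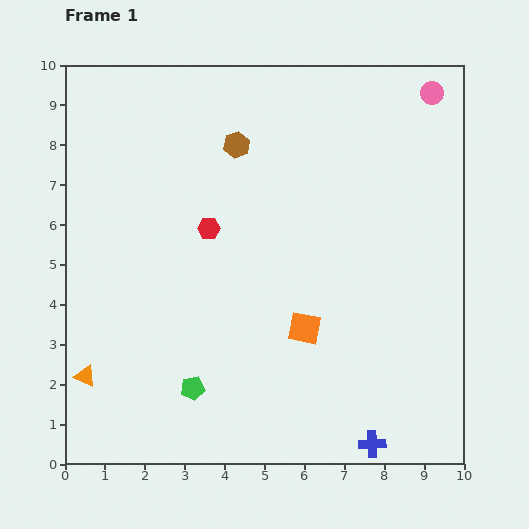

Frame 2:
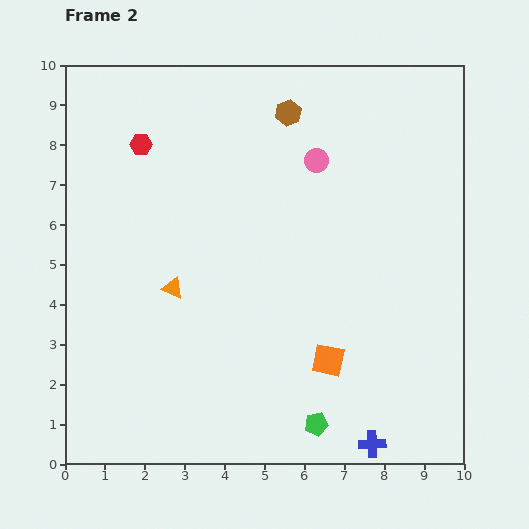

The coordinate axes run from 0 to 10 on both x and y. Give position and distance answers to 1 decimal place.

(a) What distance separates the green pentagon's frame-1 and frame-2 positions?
3.2

The green pentagon moved from (3.2, 1.9) to (6.3, 1.0), a distance of √(3.1² + 0.9²) ≈ 3.2.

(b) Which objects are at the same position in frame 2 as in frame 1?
the blue cross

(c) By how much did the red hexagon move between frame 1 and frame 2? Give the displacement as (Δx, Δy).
(-1.7, 2.1)

The red hexagon was at (3.6, 5.9) in frame 1 and (1.9, 8.0) in frame 2.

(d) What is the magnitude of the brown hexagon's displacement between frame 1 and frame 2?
1.5

The brown hexagon moved from (4.3, 8.0) to (5.6, 8.8), a distance of √(1.3² + 0.8²) ≈ 1.5.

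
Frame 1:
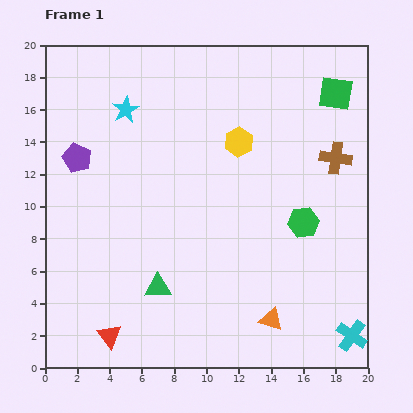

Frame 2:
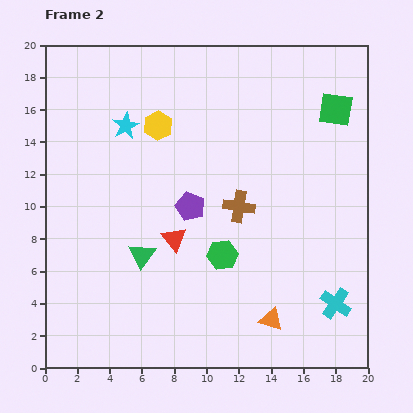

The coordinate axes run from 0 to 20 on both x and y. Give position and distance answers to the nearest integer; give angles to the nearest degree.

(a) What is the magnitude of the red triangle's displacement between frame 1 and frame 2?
7

The red triangle moved from (4, 2) to (8, 8), a distance of √(4² + 6²) ≈ 7.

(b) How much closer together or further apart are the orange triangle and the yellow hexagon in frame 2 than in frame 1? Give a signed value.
+3

Distance in frame 1: 11. Distance in frame 2: 14.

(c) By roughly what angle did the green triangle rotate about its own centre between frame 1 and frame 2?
54° counter-clockwise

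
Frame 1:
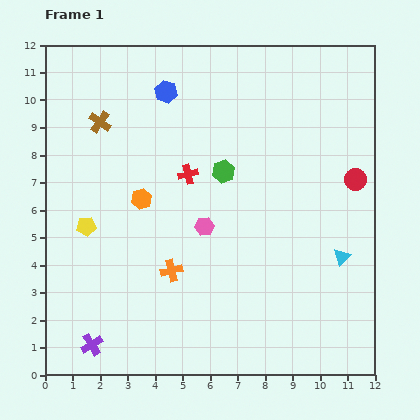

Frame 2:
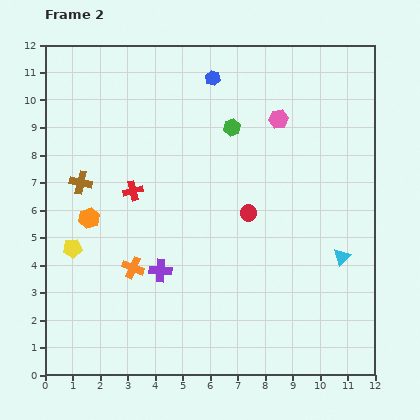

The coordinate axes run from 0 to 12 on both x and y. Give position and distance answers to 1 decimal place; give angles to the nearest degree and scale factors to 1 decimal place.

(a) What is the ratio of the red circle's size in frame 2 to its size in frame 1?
0.8×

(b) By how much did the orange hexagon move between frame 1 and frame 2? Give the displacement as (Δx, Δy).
(-1.9, -0.7)

The orange hexagon was at (3.5, 6.4) in frame 1 and (1.6, 5.7) in frame 2.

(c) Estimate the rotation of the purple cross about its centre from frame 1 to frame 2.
34° clockwise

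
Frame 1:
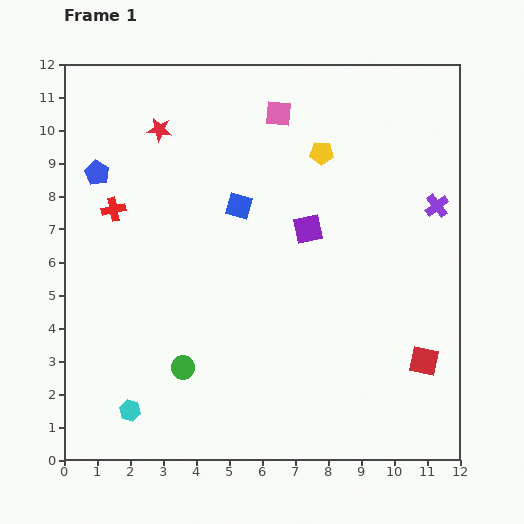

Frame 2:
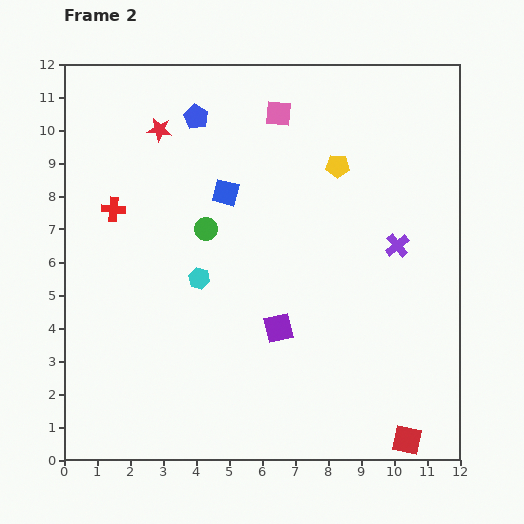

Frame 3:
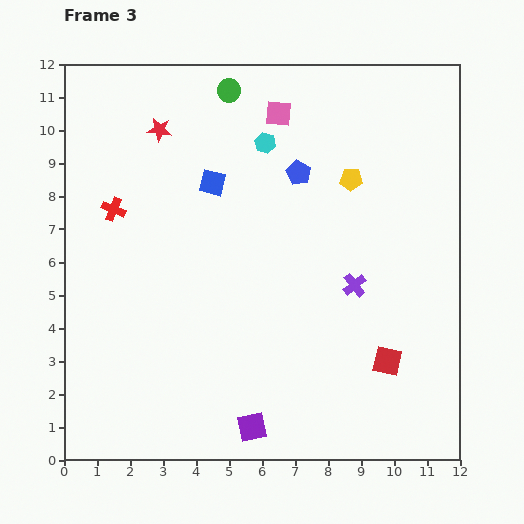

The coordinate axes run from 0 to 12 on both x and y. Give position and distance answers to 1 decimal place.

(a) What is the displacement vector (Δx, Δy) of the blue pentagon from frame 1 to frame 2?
(3.0, 1.7)

The blue pentagon was at (1.0, 8.7) in frame 1 and (4.0, 10.4) in frame 2.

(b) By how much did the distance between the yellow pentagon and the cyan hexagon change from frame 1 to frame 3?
-6.9

Distance in frame 1: 9.7. Distance in frame 3: 2.8.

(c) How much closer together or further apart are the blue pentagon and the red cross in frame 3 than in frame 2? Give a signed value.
+1.9

Distance in frame 2: 3.8. Distance in frame 3: 5.7.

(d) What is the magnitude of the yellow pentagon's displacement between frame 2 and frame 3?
0.6

The yellow pentagon moved from (8.3, 8.9) to (8.7, 8.5), a distance of √(0.4² + 0.4²) ≈ 0.6.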